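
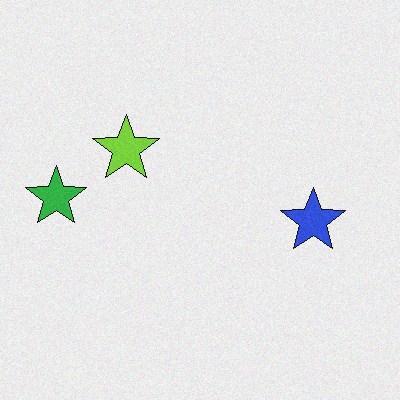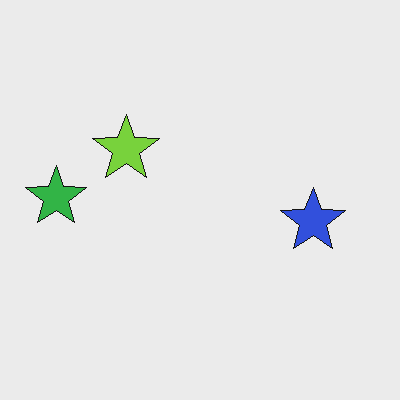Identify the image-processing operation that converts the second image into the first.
The image was degraded with light additive noise.

Random speckle covers the whole image, including the flat background.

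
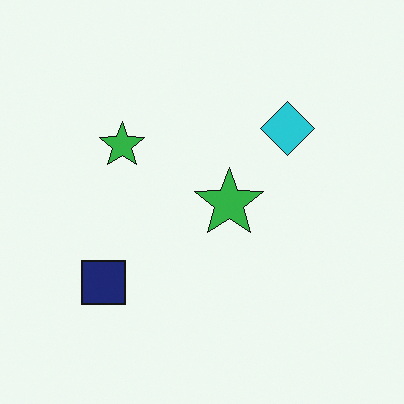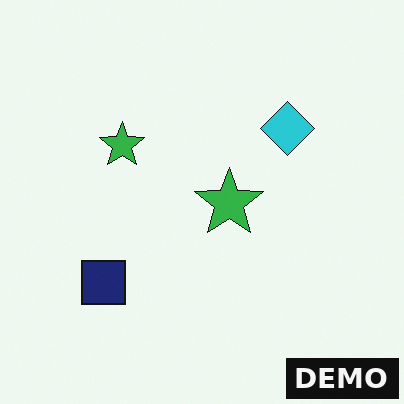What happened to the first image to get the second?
It was watermarked with the text "DEMO" in the lower-right corner.

A dark label reading "DEMO" appears in the lower-right corner.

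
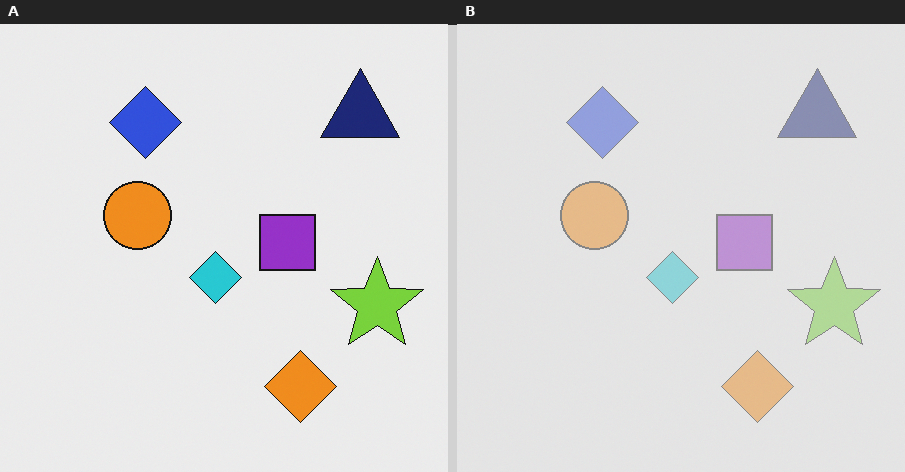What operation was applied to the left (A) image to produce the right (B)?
This is the original image given much lower contrast.

Tones are pushed toward mid-grey across the whole image — a global contrast change.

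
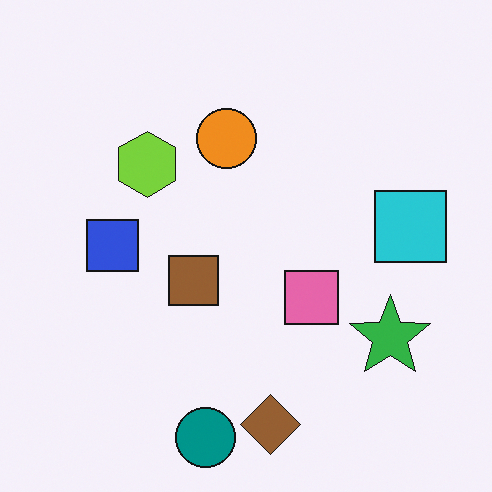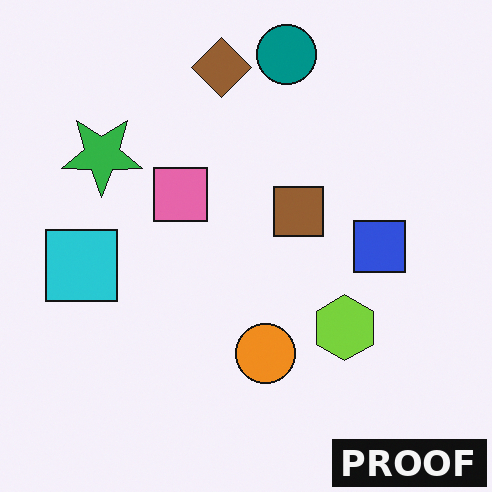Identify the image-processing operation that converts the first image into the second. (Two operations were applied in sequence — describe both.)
The second image is the first rotated 180°, then watermarked with the text "PROOF" in the lower-right corner.

The teal circle sits in the bottom of the first image and the top of the second — consistent with a whole-image 180° rotation. A dark label reading "PROOF" appears in the lower-right corner.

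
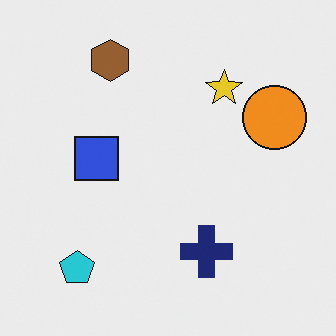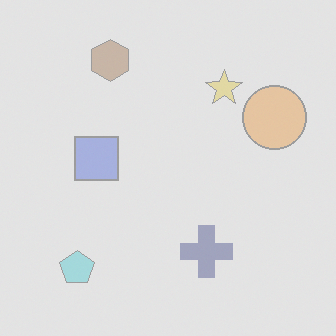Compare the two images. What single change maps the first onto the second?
It was given much lower contrast.

Tones are pushed toward mid-grey across the whole image — a global contrast change.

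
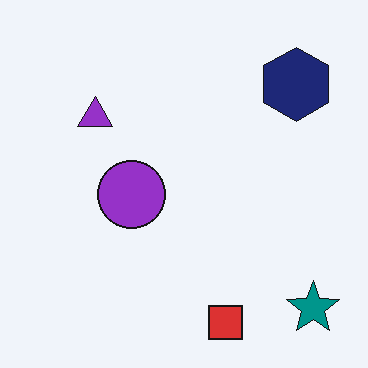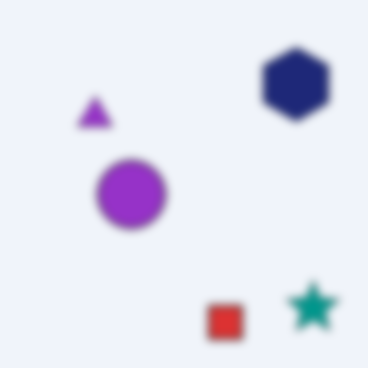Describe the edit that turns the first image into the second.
Noticeably gaussian-blurred.

Shape edges and outlines are uniformly softened across the whole image.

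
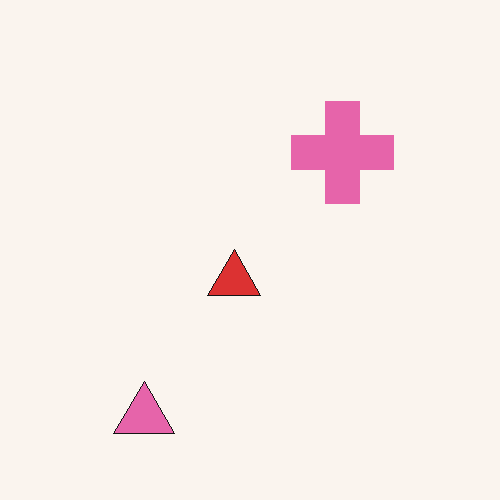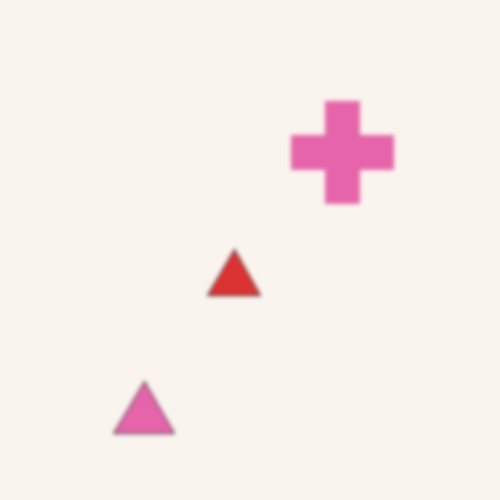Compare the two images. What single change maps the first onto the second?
This is the original image lightly blurred.

Shape edges and outlines are uniformly softened across the whole image.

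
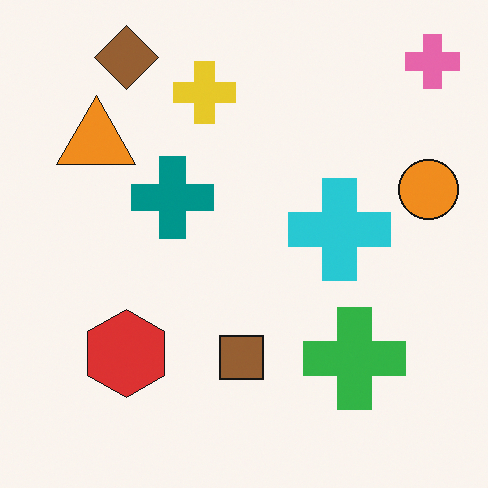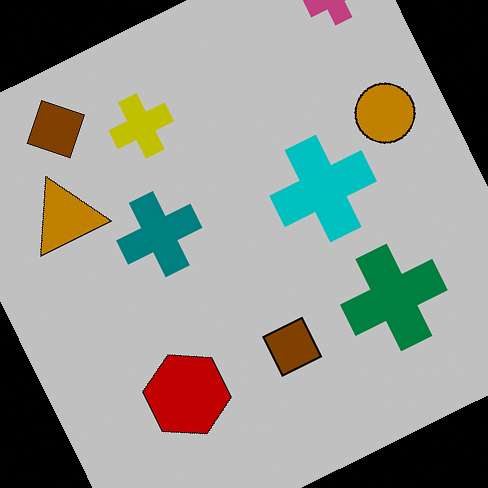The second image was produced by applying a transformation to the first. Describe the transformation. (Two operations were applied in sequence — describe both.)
Heavily posterized to just a handful of flat colors, then rotated counter-clockwise by a clearly visible amount.

Each flat color has snapped to a coarser quantized level — most visibly, the near-white background has dropped to a flat grey. Every shape is tilted by the same angle and the image corners show triangular fill wedges — a whole-image rotation by a non-right angle.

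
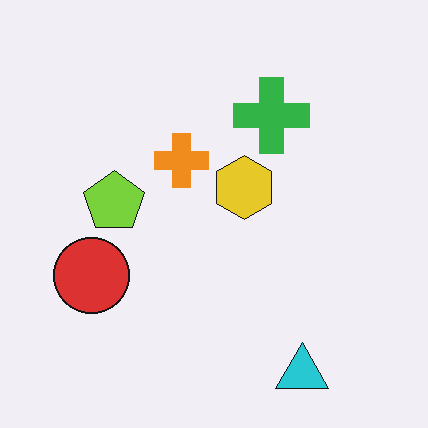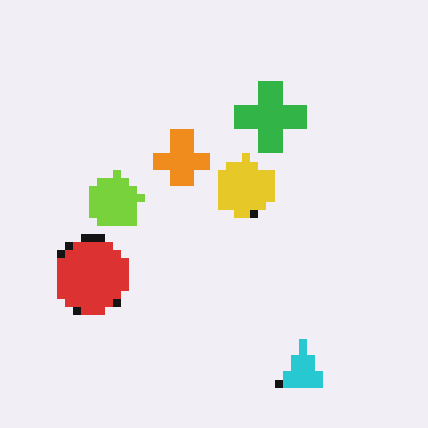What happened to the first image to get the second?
This is the original image pixelated into visible square blocks.

Shapes are reduced to large square blocks; fine edges and outlines are lost — a downscale-then-upscale (mosaic) effect.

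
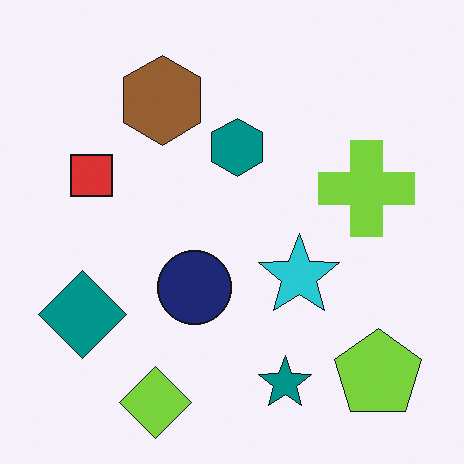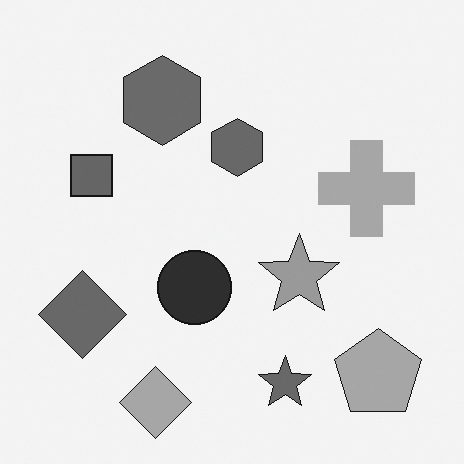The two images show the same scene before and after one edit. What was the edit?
The transformation is: converted to grayscale.

All color is removed — every shape is now a shade of grey.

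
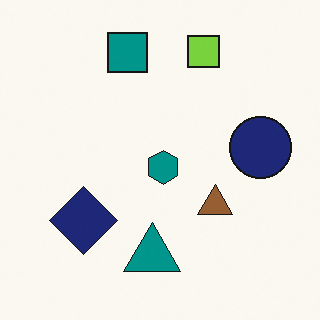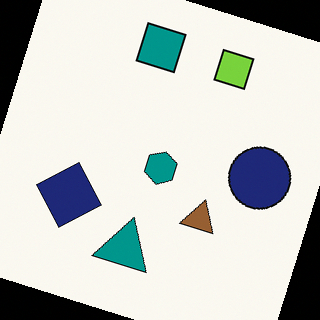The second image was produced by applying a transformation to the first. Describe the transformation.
It was rotated clockwise by a moderate amount.

Every shape is tilted by the same angle and the image corners show triangular fill wedges — a whole-image rotation by a non-right angle.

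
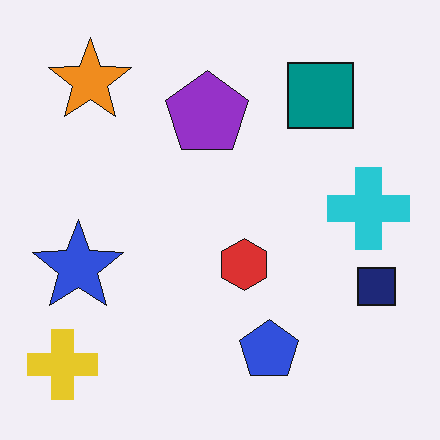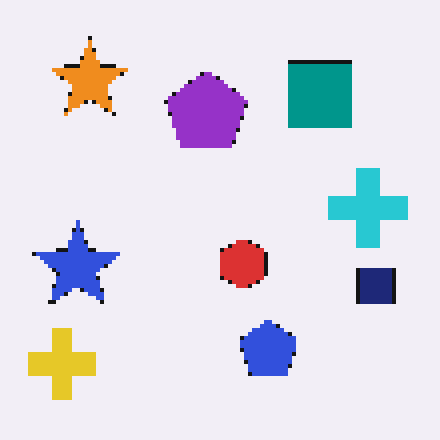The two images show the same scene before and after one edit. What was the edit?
The image was mildly pixelated.

Shapes are reduced to large square blocks; fine edges and outlines are lost — a downscale-then-upscale (mosaic) effect.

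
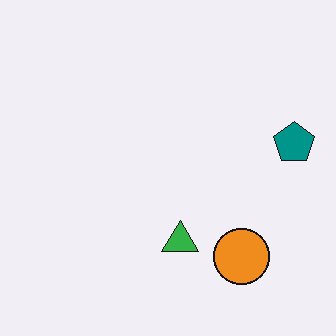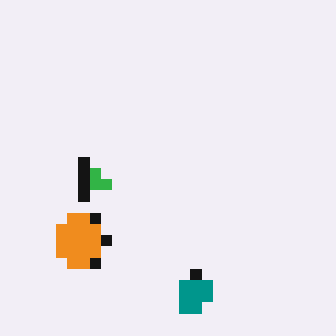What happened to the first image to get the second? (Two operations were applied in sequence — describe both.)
Rotated 90° clockwise, then heavily pixelated into large blocks.

The teal pentagon sits in the right of the first image and the bottom of the second — consistent with a whole-image 90° clockwise rotation. Shapes are reduced to large square blocks; fine edges and outlines are lost — a downscale-then-upscale (mosaic) effect.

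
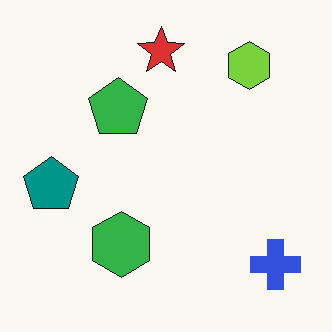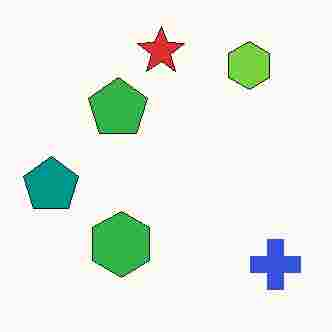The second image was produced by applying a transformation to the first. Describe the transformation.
The transformation is: degraded with heavy JPEG compression.

Blocky 8×8 compression artifacts appear around shape edges and the flat background shows ringing — characteristic JPEG degradation.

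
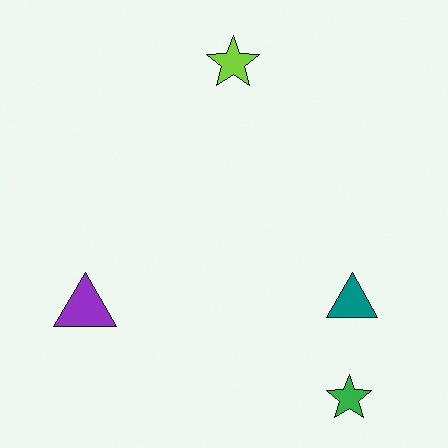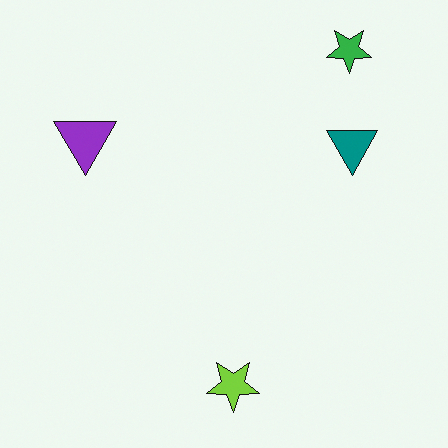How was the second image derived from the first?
It was flipped vertically (top ↔ bottom).

The green star is in the bottom-right of the first image and the top-right of the second — shapes on opposite sides of the horizontal midline have swapped in a mirror flip.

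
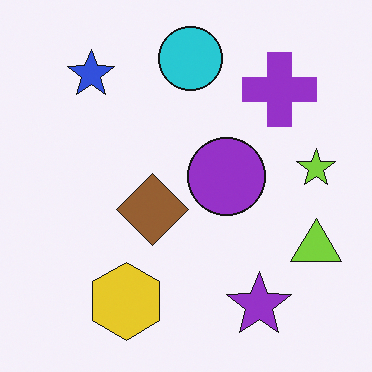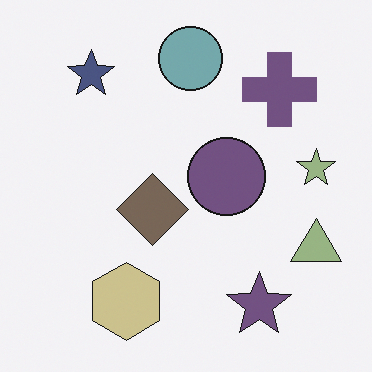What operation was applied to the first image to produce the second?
Made much more muted (saturation change).

All colors are more muted and greyish — a global saturation change.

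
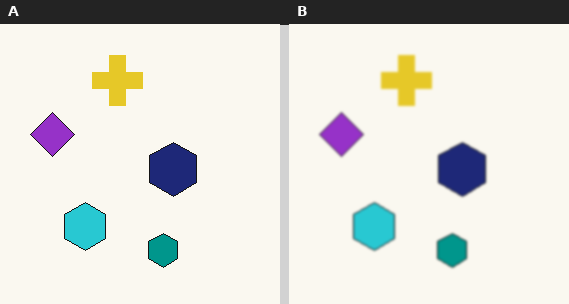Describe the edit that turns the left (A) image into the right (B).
The image was given a subtle gaussian blur.

Shape edges and outlines are uniformly softened across the whole image.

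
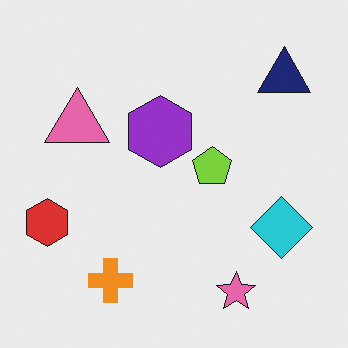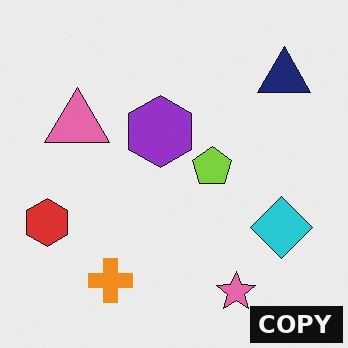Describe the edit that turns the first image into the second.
The second image is the first watermarked with the text "COPY" in the lower-right corner.

A dark label reading "COPY" appears in the lower-right corner.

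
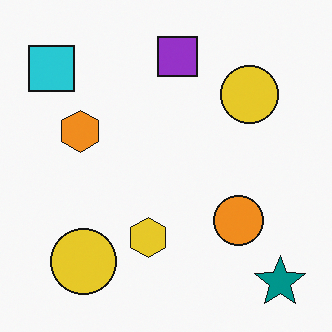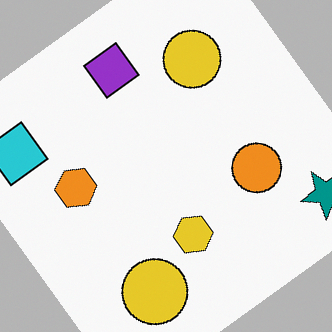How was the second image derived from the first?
This is the original image rotated counter-clockwise by a large amount — several tens of degrees.

Every shape is tilted by the same angle and the image corners show triangular fill wedges — a whole-image rotation by a non-right angle.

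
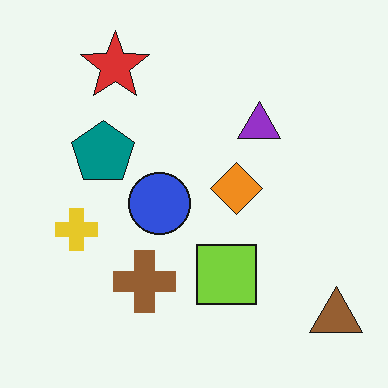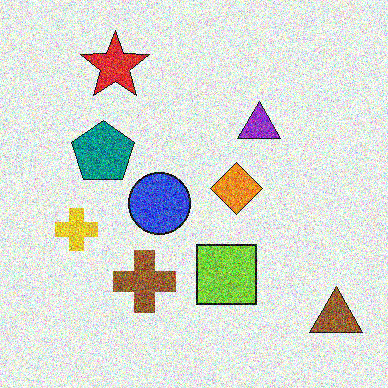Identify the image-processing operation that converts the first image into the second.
This is the original image degraded with a thick layer of grain.

Random speckle covers the whole image, including the flat background.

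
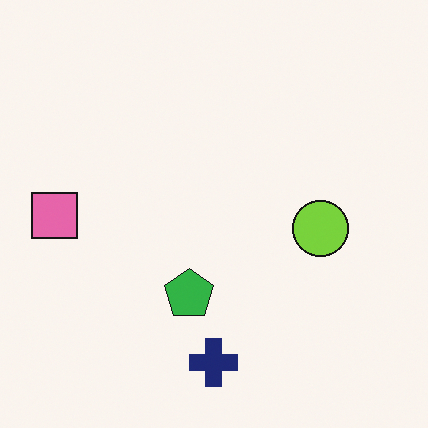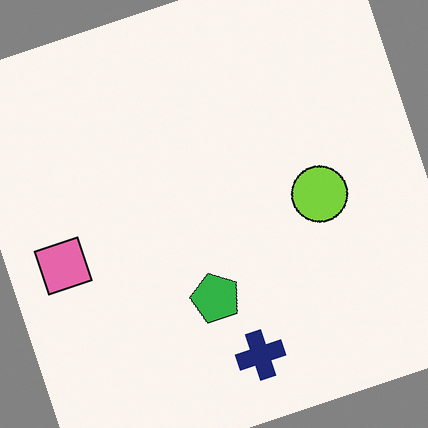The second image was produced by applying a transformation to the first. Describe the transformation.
It was rotated counter-clockwise by a clearly visible amount.

Every shape is tilted by the same angle and the image corners show triangular fill wedges — a whole-image rotation by a non-right angle.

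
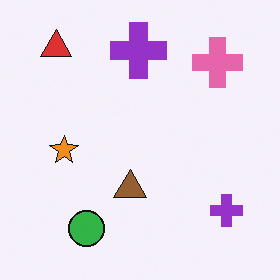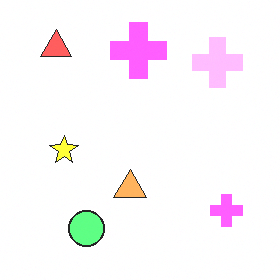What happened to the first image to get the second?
It was brightened a lot.

Every pixel — background and shapes alike — is uniformly brightened.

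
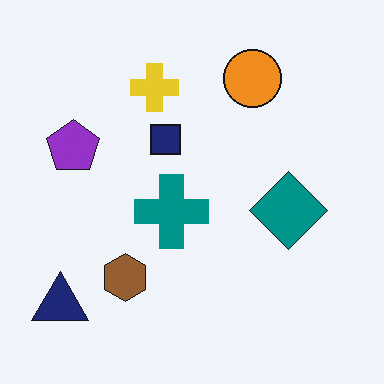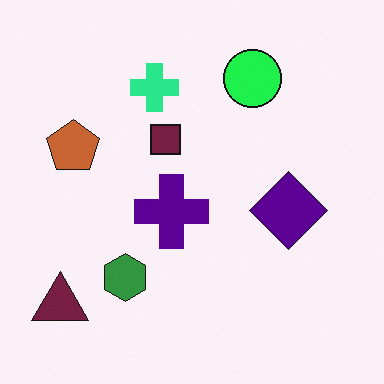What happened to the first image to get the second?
The image was hue-shifted through roughly a third of the color wheel.

Every shape's color has rotated by the same amount around the hue wheel — a uniform hue shift.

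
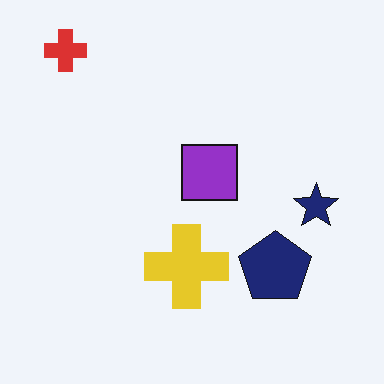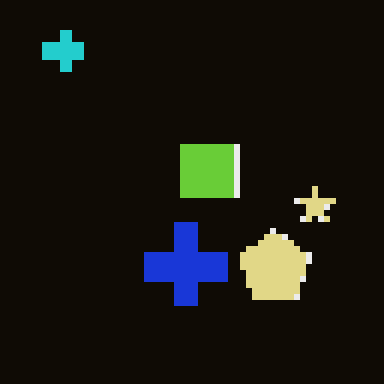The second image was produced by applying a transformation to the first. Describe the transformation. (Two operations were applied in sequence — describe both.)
This is the original image pixelated into visible square blocks, then color-inverted (negative).

Shapes are reduced to large square blocks; fine edges and outlines are lost — a downscale-then-upscale (mosaic) effect. The light background has become dark and every shape's color is its complement — a photographic negative.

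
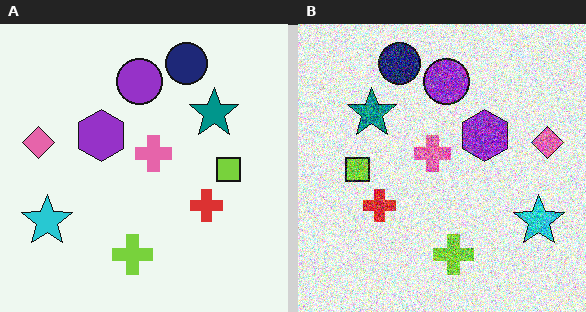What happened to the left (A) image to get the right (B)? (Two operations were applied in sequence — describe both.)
This is the original image flipped horizontally (left ↔ right), then degraded with heavy additive noise.

The pink diamond is in the left of the left (A) image and the right of the right (B) — shapes on opposite sides of the vertical midline have swapped in a mirror flip. Random speckle covers the whole image, including the flat background.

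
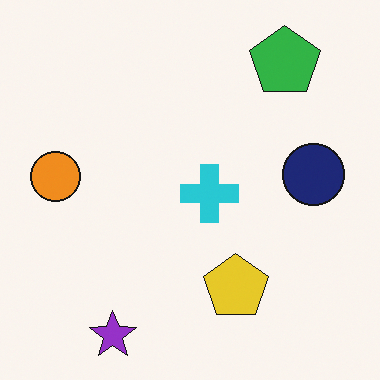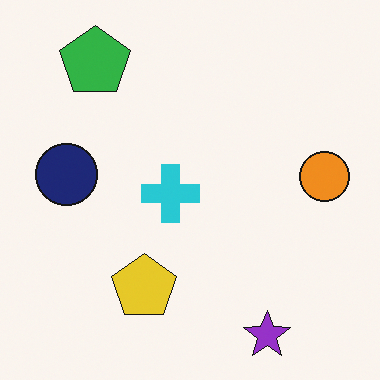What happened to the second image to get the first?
The first image is the second flipped horizontally (left ↔ right).

The orange circle is in the right of the second image and the left of the first — shapes on opposite sides of the vertical midline have swapped in a mirror flip.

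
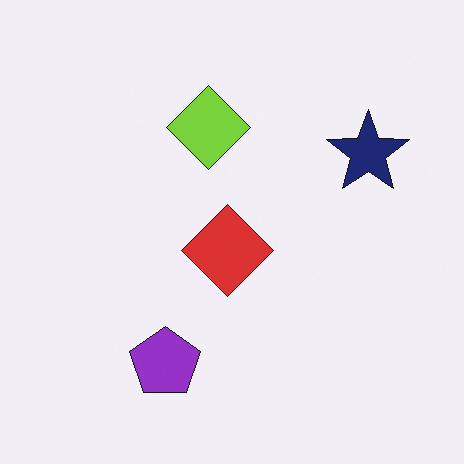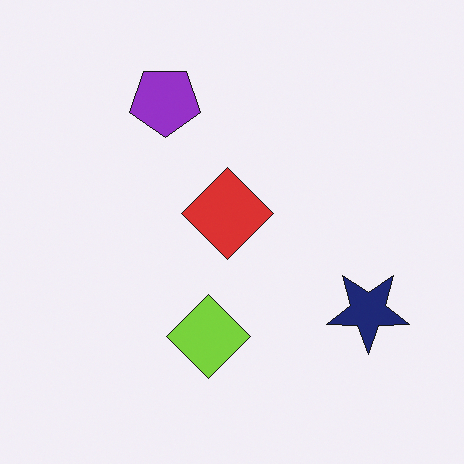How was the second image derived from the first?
The image was flipped vertically (top ↔ bottom).

The purple pentagon is in the bottom of the first image and the top of the second — shapes on opposite sides of the horizontal midline have swapped in a mirror flip.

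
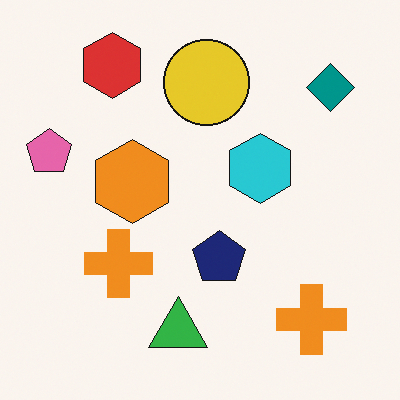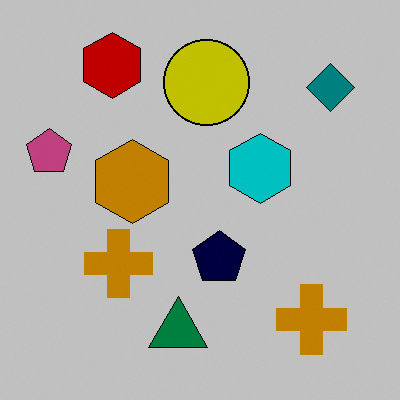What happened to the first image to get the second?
It was heavily posterized to just a handful of flat colors.

Each flat color has snapped to a coarser quantized level — most visibly, the near-white background has dropped to a flat grey.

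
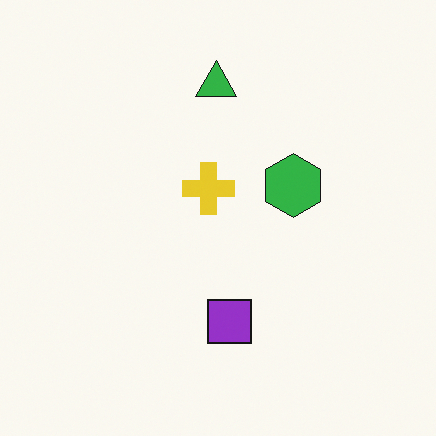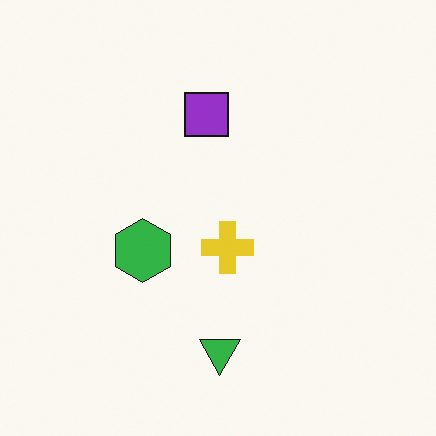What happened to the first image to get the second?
The second image is the first rotated 180°.

The green triangle sits in the top of the first image and the bottom of the second — consistent with a whole-image 180° rotation.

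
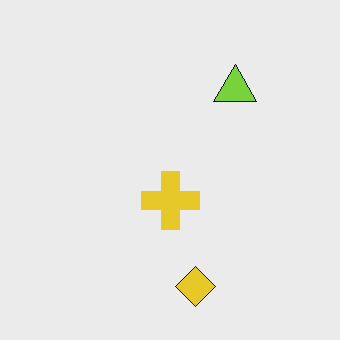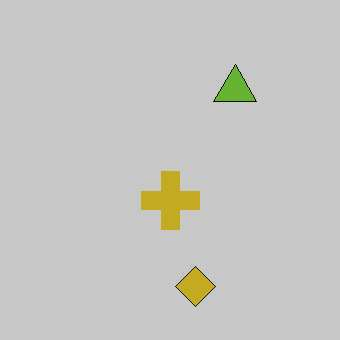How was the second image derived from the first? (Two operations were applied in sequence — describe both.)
This is the original image given moderate JPEG compression, then slightly darkened.

Blocky 8×8 compression artifacts appear around shape edges and the flat background shows ringing — characteristic JPEG degradation. Every pixel — background and shapes alike — is uniformly darkened.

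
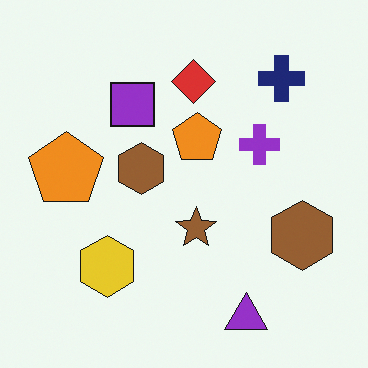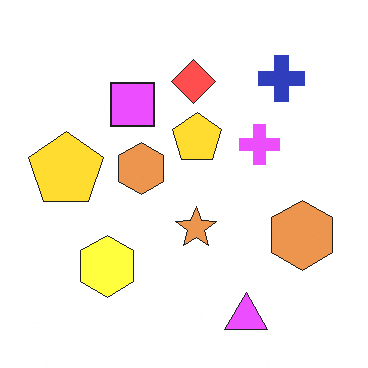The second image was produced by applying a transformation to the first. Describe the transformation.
The second image is the first substantially brightened.

Every pixel — background and shapes alike — is uniformly brightened.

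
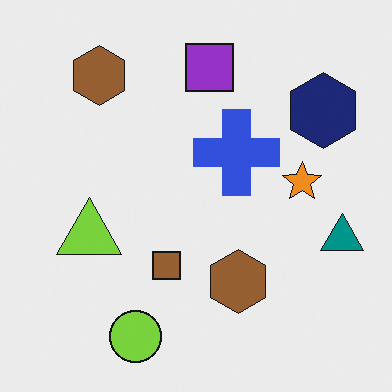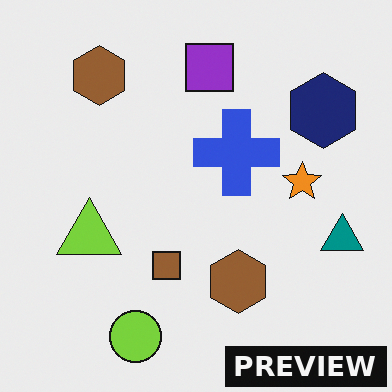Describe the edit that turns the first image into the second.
This is the original image watermarked with the text "PREVIEW" in the lower-right corner.

A dark label reading "PREVIEW" appears in the lower-right corner.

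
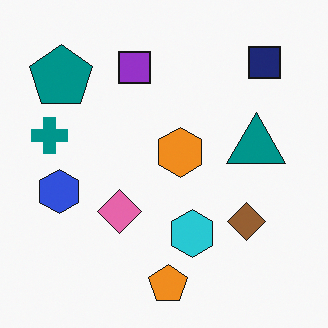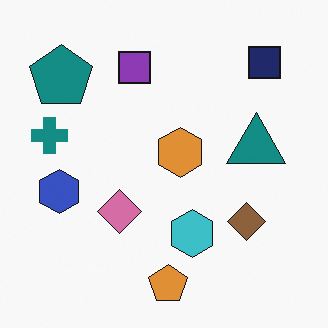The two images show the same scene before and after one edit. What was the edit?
The second image is the first slightly desaturated.

All colors are more muted and greyish — a global saturation change.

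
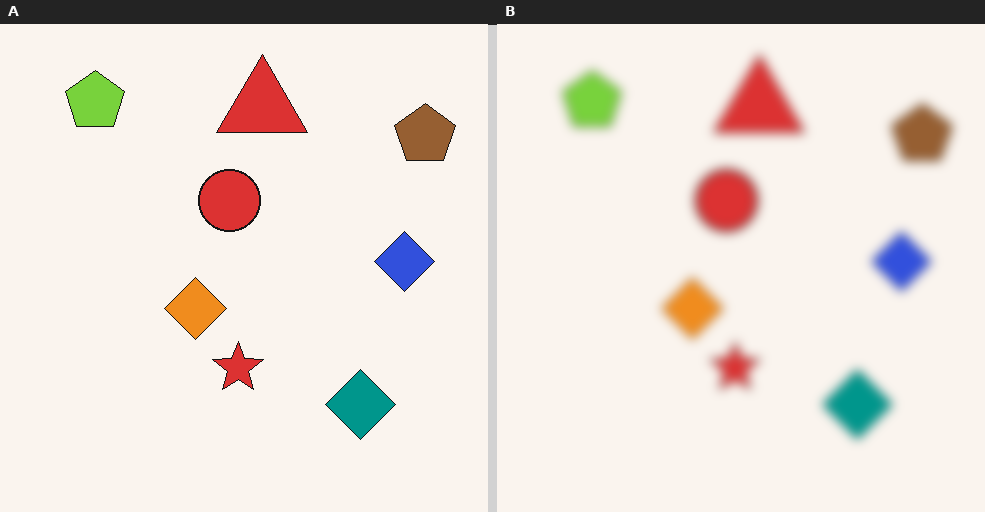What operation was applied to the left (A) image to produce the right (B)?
This is the original image heavily blurred.

Shape edges and outlines are uniformly softened across the whole image.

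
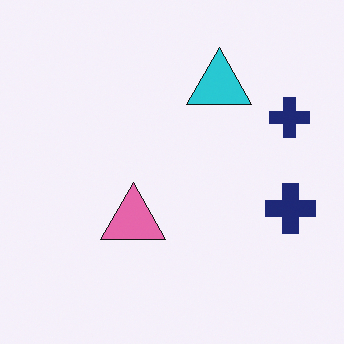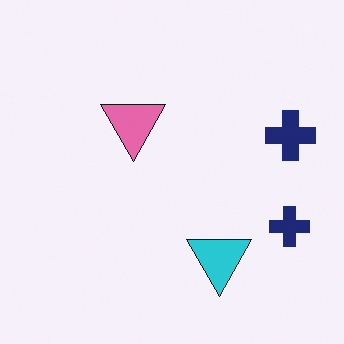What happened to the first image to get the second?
The transformation is: flipped vertically (top ↔ bottom).

The cyan triangle is in the top of the first image and the bottom of the second — shapes on opposite sides of the horizontal midline have swapped in a mirror flip.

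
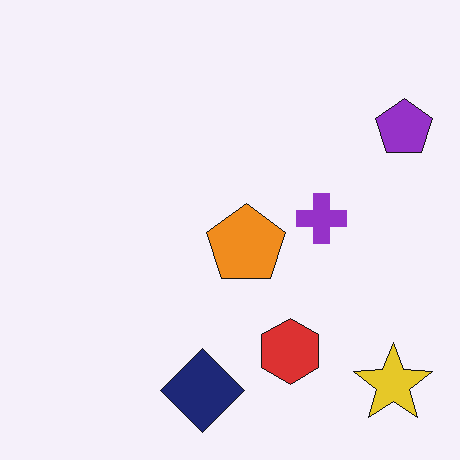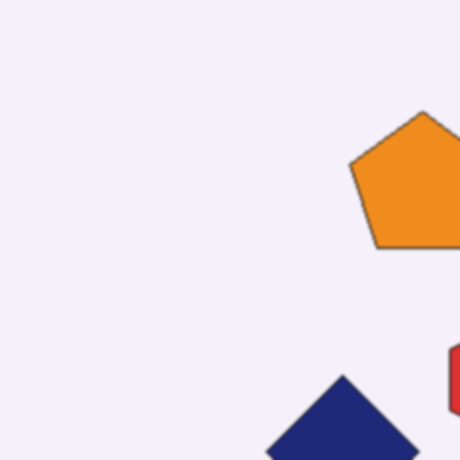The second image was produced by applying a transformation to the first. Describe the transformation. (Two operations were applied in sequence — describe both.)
The transformation is: cropped tightly and scaled back up, then given a subtle gaussian blur.

The visible shapes are larger and the field of view is narrower; shapes near the original edges may be partly or wholly outside the frame — a crop-and-rescale. Shape edges and outlines are uniformly softened across the whole image.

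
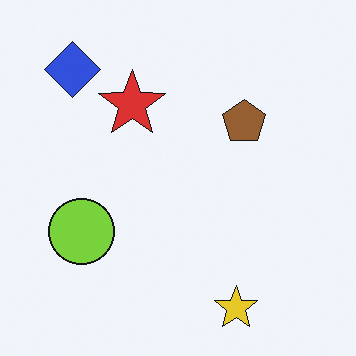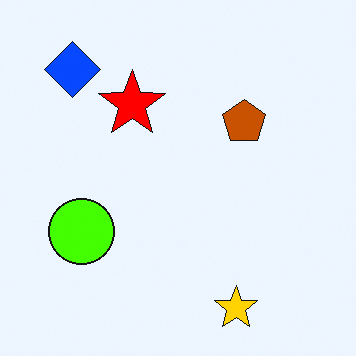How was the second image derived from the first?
The image was made much more vivid (saturation change).

All colors are more vivid — a global saturation change.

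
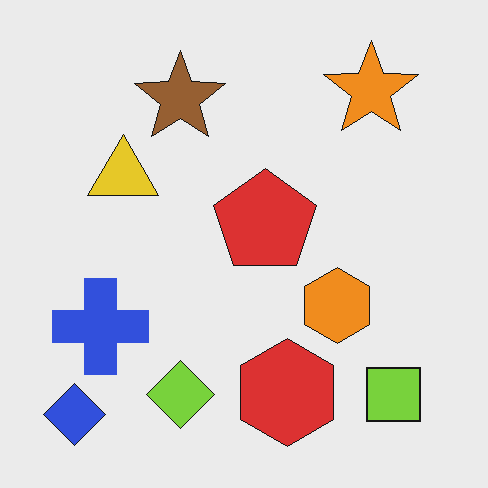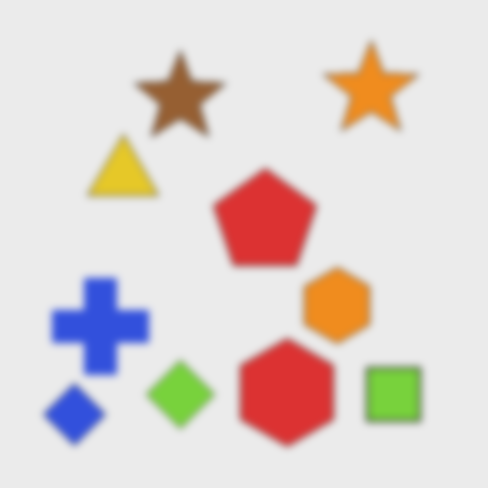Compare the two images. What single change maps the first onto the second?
The transformation is: moderately blurred.

Shape edges and outlines are uniformly softened across the whole image.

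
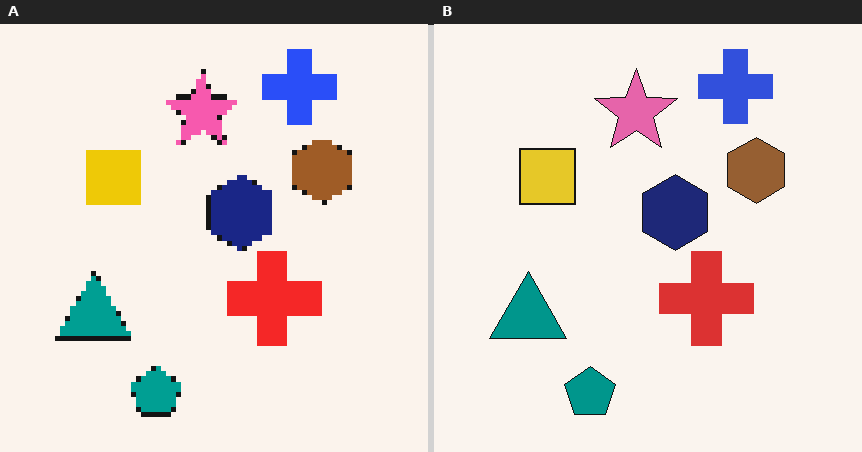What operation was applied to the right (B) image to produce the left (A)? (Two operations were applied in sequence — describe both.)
This is the original image slightly oversaturated, then lightly pixelated (a mild mosaic effect).

All colors are more vivid — a global saturation change. Shapes are reduced to large square blocks; fine edges and outlines are lost — a downscale-then-upscale (mosaic) effect.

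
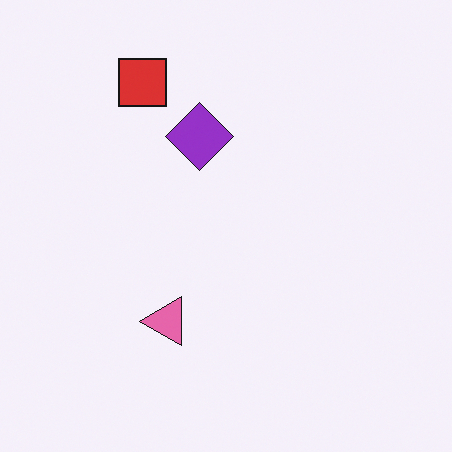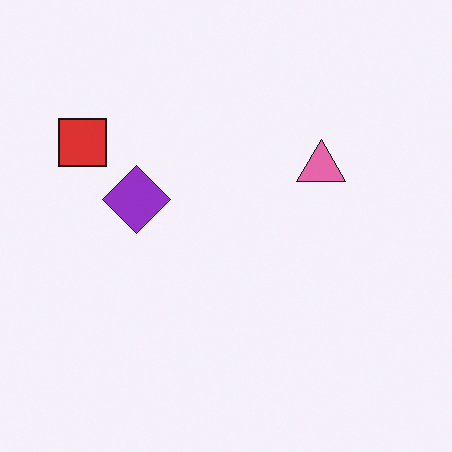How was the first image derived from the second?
The transformation is: transposed (reflected across the top-left ↔ bottom-right diagonal).

Shapes have swapped their row and column positions — what was in the top-right is now in the bottom-left — a diagonal reflection.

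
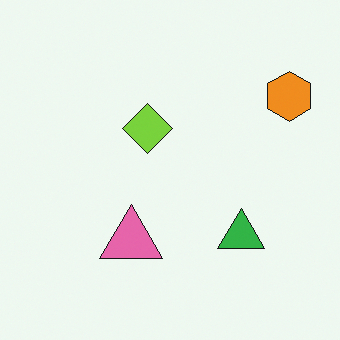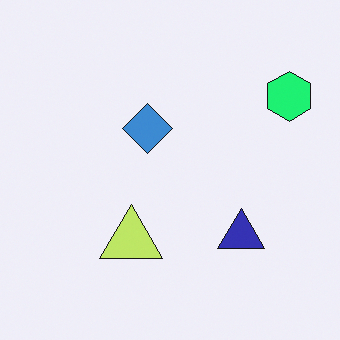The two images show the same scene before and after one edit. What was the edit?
The transformation is: hue-shifted by a moderate amount.

Every shape's color has rotated by the same amount around the hue wheel — a uniform hue shift.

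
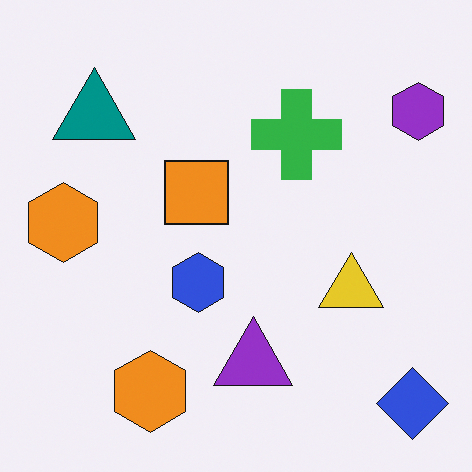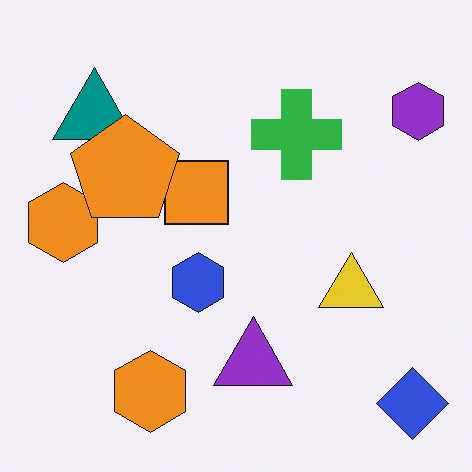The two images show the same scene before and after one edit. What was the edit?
The transformation is: overlaid with an additional orange pentagon.

An orange pentagon appears in the second image that is absent from the first.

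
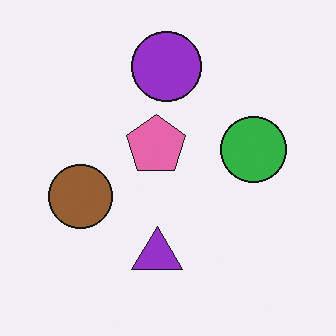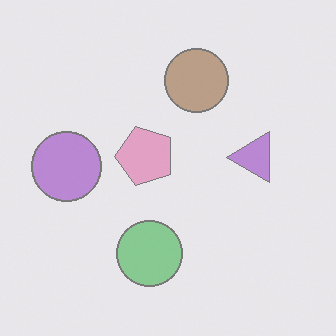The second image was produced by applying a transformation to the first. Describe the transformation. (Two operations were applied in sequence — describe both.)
The second image is the first washed out (contrast reduced), then transposed (reflected across the top-left ↔ bottom-right diagonal).

Tones are pushed toward mid-grey across the whole image — a global contrast change. Shapes have swapped their row and column positions — what was in the top-right is now in the bottom-left — a diagonal reflection.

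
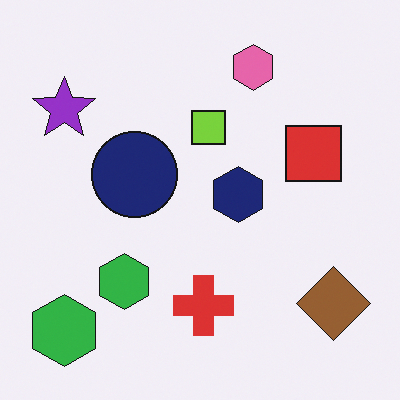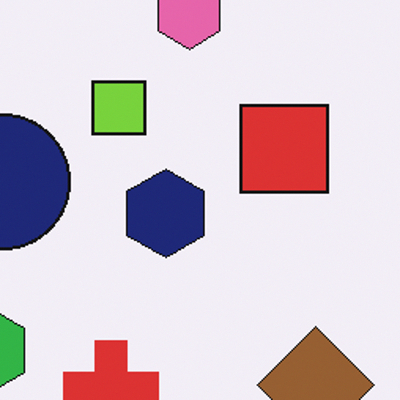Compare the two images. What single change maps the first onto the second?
The transformation is: cropped slightly and scaled back up.

The visible shapes are larger and the field of view is narrower; shapes near the original edges may be partly or wholly outside the frame — a crop-and-rescale.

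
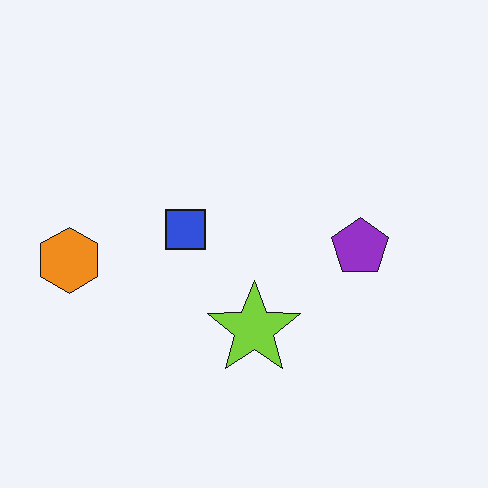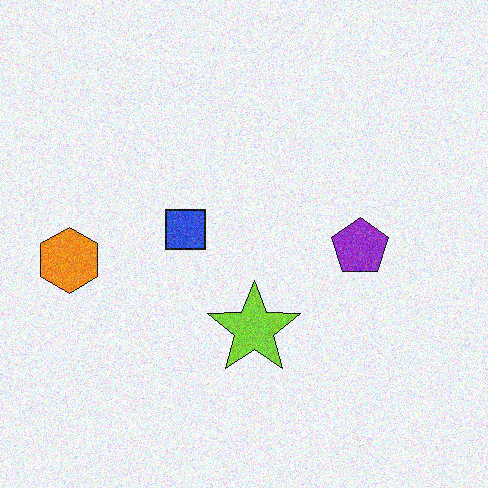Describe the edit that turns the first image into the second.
The transformation is: degraded with visible gaussian noise.

Random speckle covers the whole image, including the flat background.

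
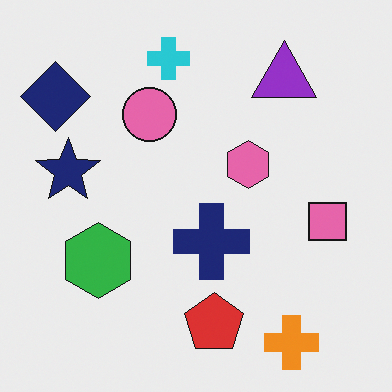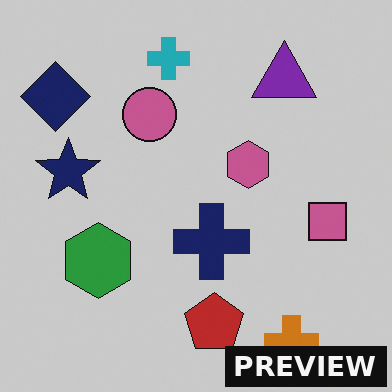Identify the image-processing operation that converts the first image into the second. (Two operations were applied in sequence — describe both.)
Slightly darkened, then watermarked with the text "PREVIEW" in the lower-right corner.

Every pixel — background and shapes alike — is uniformly darkened. A dark label reading "PREVIEW" appears in the lower-right corner.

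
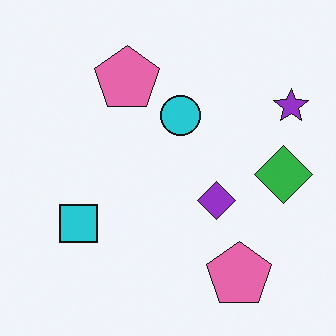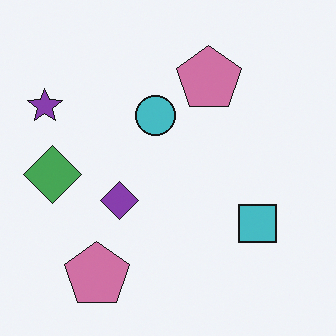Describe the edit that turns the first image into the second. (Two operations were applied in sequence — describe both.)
The image was slightly desaturated, then flipped horizontally (left ↔ right).

All colors are more muted and greyish — a global saturation change. The purple star is in the top-right of the first image and the top-left of the second — shapes on opposite sides of the vertical midline have swapped in a mirror flip.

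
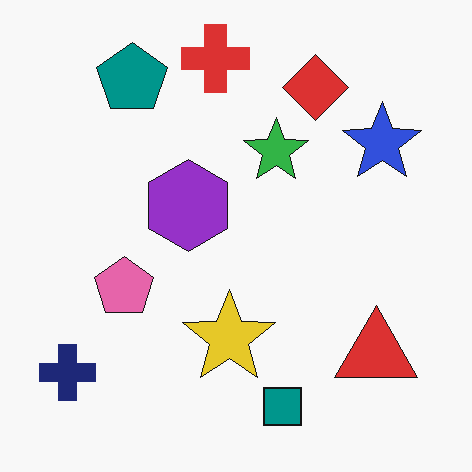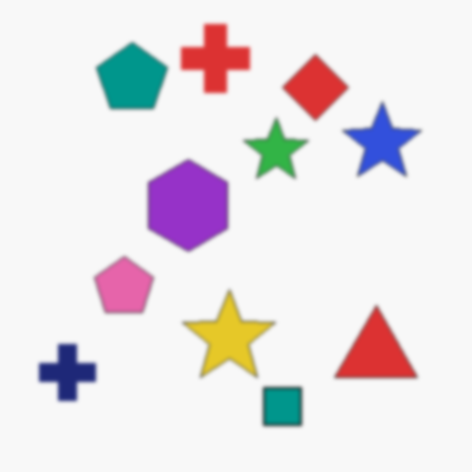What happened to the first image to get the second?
The second image is the first slightly softened.

Shape edges and outlines are uniformly softened across the whole image.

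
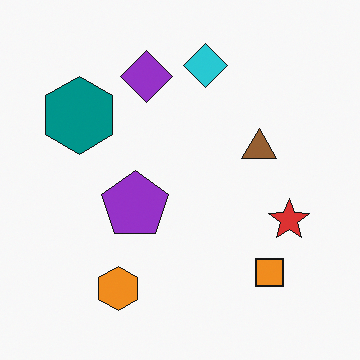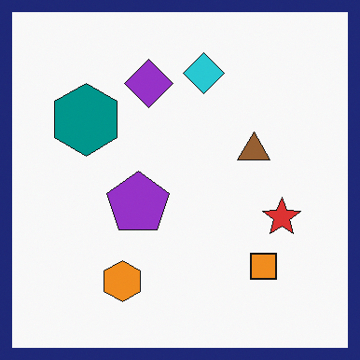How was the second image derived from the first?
Framed with a navy border.

A solid navy frame runs around the edge of the second image, with the content slightly shrunk inside it.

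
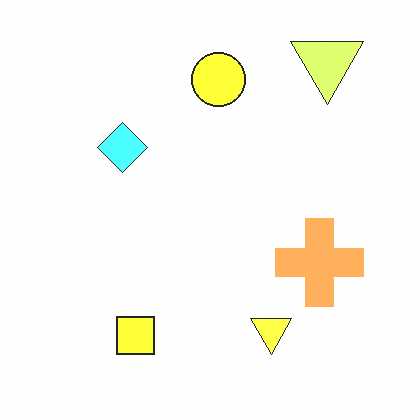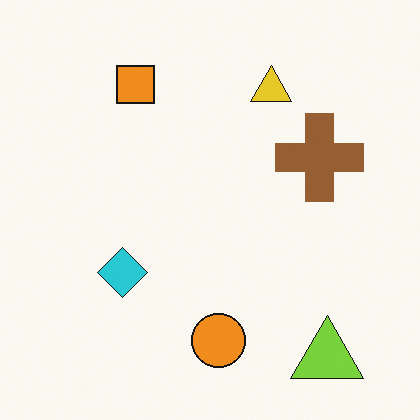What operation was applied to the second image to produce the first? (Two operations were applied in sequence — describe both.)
The transformation is: substantially brightened, then flipped vertically (top ↔ bottom).

Every pixel — background and shapes alike — is uniformly brightened. The lime triangle is in the bottom-right of the second image and the top-right of the first — shapes on opposite sides of the horizontal midline have swapped in a mirror flip.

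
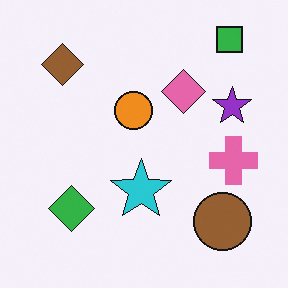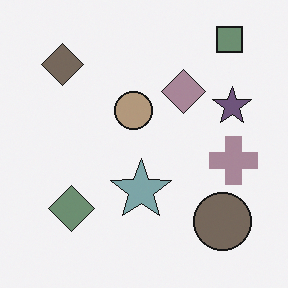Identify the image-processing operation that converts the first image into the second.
Made much more muted (saturation change).

All colors are more muted and greyish — a global saturation change.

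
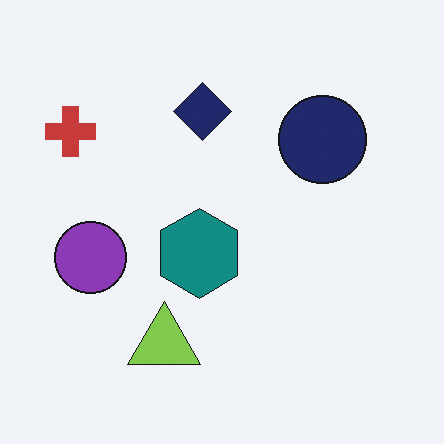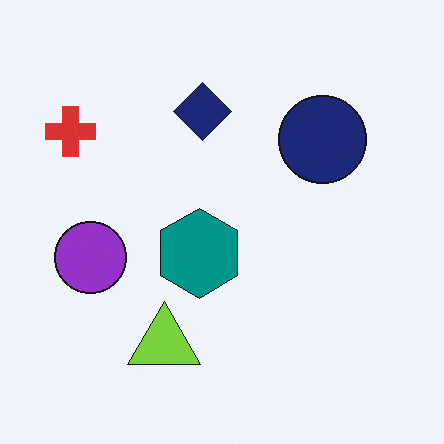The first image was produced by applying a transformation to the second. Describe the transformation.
This is the original image slightly desaturated.

All colors are more muted and greyish — a global saturation change.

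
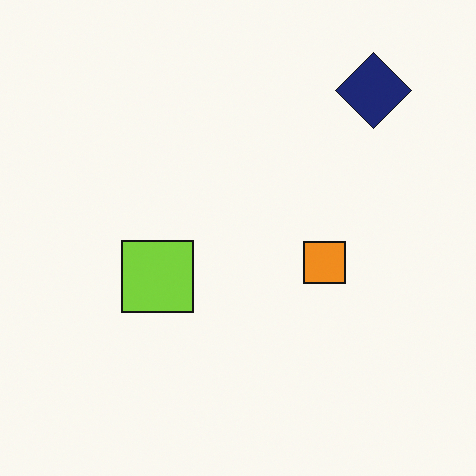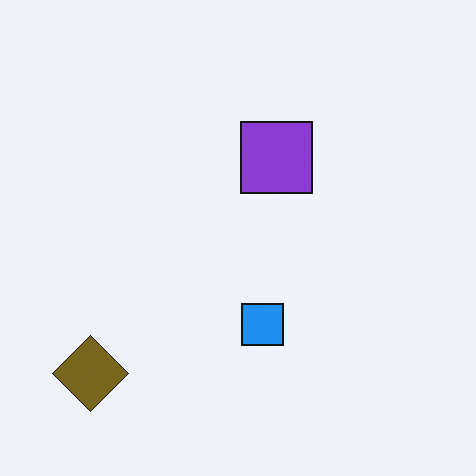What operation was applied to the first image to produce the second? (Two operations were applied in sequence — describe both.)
The image was hue-shifted by a large amount, then transposed (reflected across the top-left ↔ bottom-right diagonal).

Every shape's color has rotated by the same amount around the hue wheel — a uniform hue shift. Shapes have swapped their row and column positions — what was in the top-right is now in the bottom-left — a diagonal reflection.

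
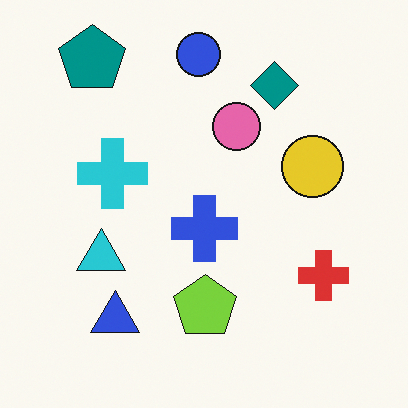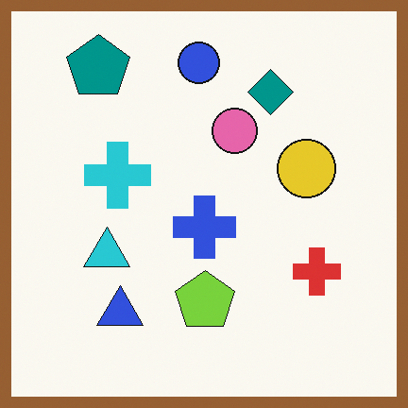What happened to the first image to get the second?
The image was framed with a brown border.

A solid brown frame runs around the edge of the second image, with the content slightly shrunk inside it.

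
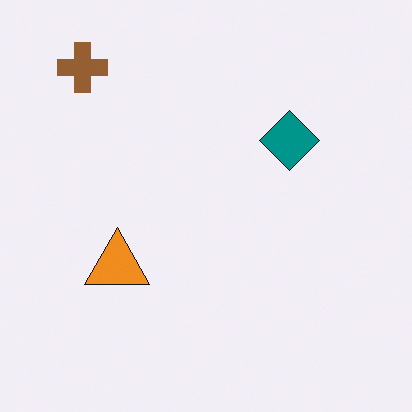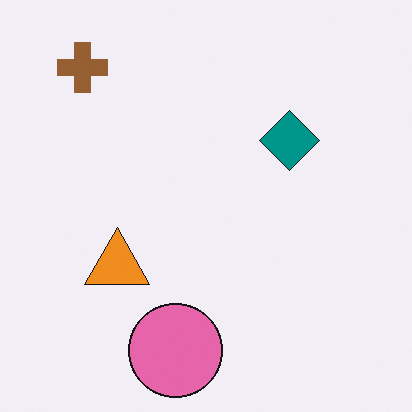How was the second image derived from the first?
The image was overlaid with an additional pink circle.

A pink circle appears in the second image that is absent from the first.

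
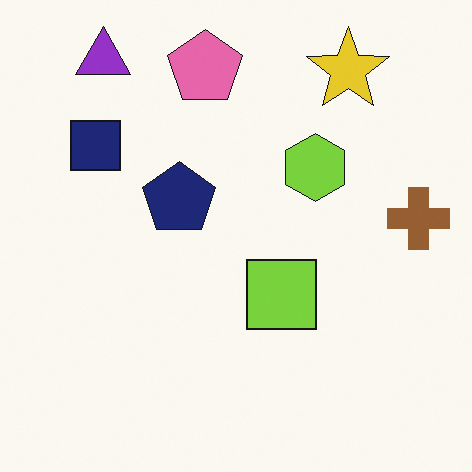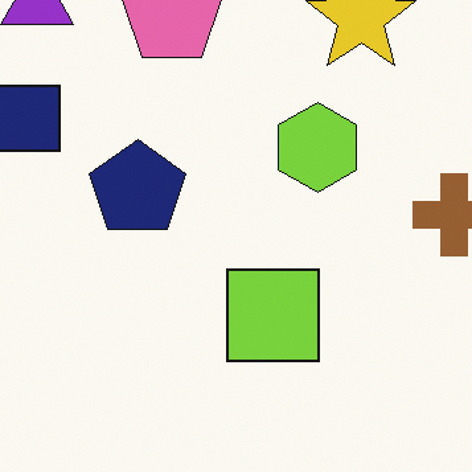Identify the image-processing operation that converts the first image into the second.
This is the original image cropped to a modestly smaller region and rescaled.

The visible shapes are larger and the field of view is narrower; shapes near the original edges may be partly or wholly outside the frame — a crop-and-rescale.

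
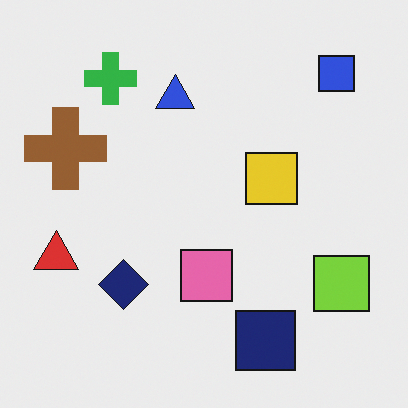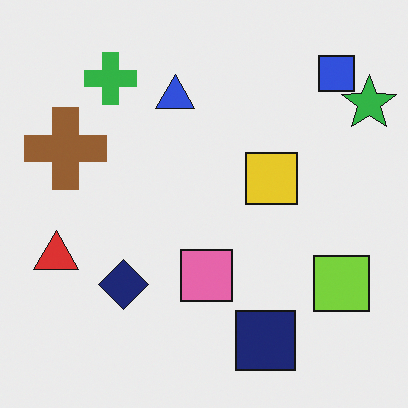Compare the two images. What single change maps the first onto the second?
The second image is the first overlaid with an additional green star.

A green star appears in the second image that is absent from the first.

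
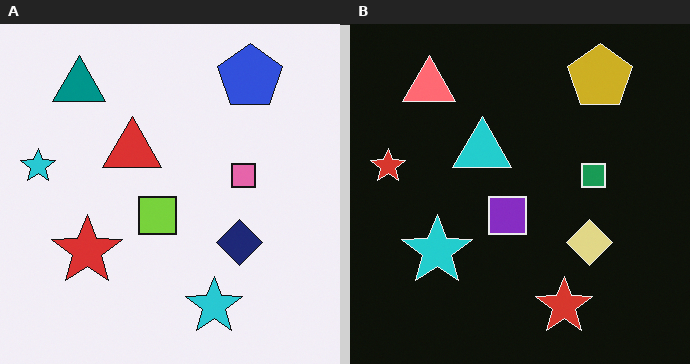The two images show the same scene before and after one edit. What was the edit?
Color-inverted (negative).

The light background has become dark and every shape's color is its complement — a photographic negative.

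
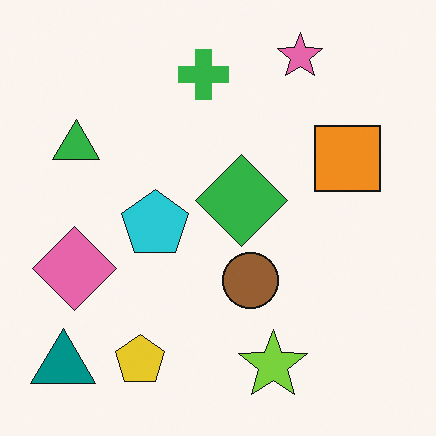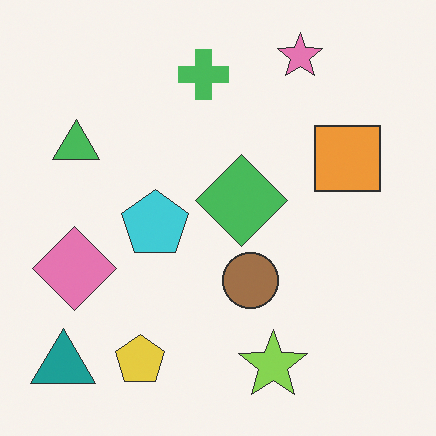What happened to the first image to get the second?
Given slightly reduced contrast.

Tones are pushed toward mid-grey across the whole image — a global contrast change.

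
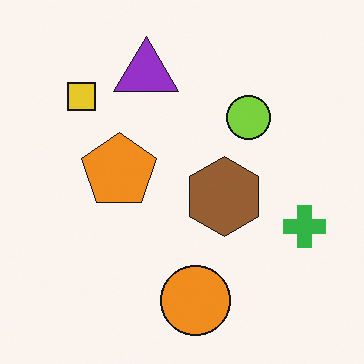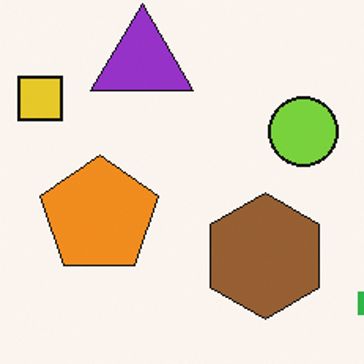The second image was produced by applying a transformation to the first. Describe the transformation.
The image was cropped to a modestly smaller region and rescaled.

The visible shapes are larger and the field of view is narrower; shapes near the original edges may be partly or wholly outside the frame — a crop-and-rescale.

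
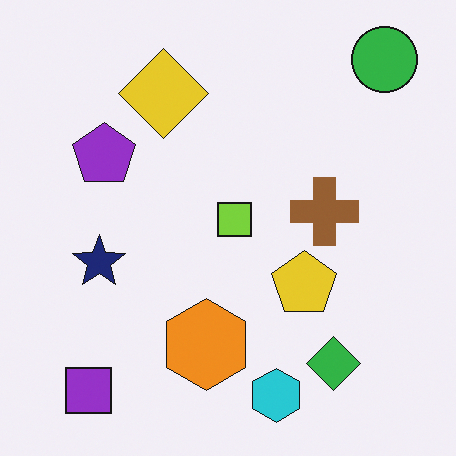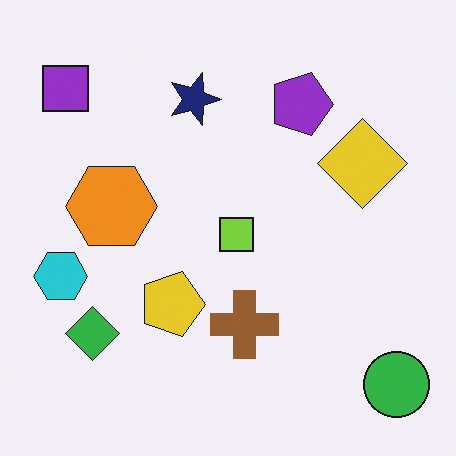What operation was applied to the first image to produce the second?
The image was rotated 90° clockwise.

The green circle sits in the top-right of the first image and the bottom-right of the second — consistent with a whole-image 90° clockwise rotation.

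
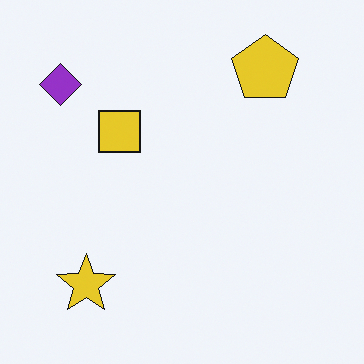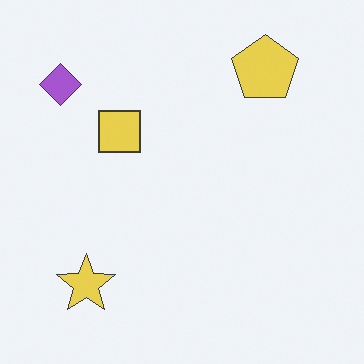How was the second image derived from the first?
The transformation is: given slightly reduced contrast.

Tones are pushed toward mid-grey across the whole image — a global contrast change.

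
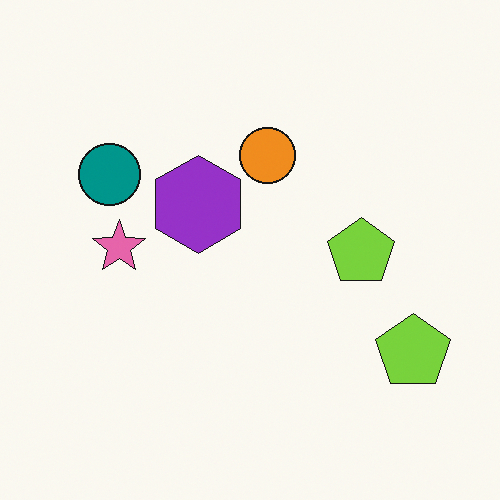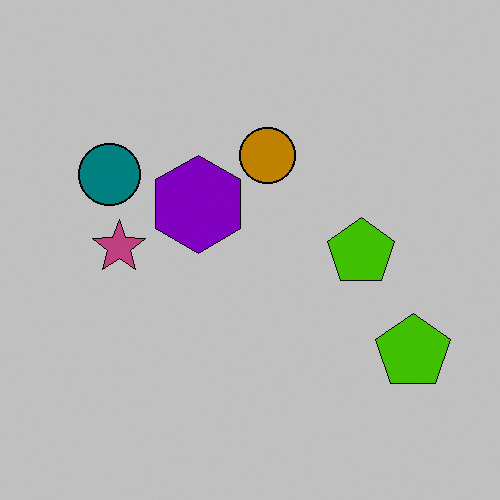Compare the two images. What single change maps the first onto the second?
Heavily posterized to just a handful of flat colors.

Each flat color has snapped to a coarser quantized level — most visibly, the near-white background has dropped to a flat grey.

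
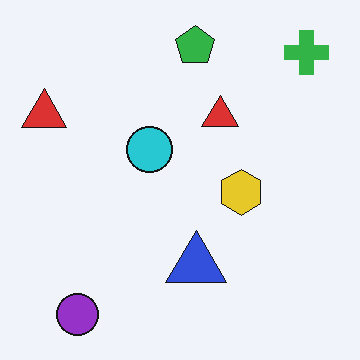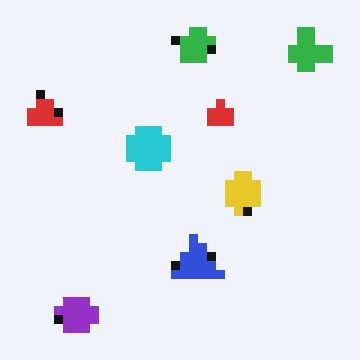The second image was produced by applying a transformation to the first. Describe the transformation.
Coarsely pixelated.

Shapes are reduced to large square blocks; fine edges and outlines are lost — a downscale-then-upscale (mosaic) effect.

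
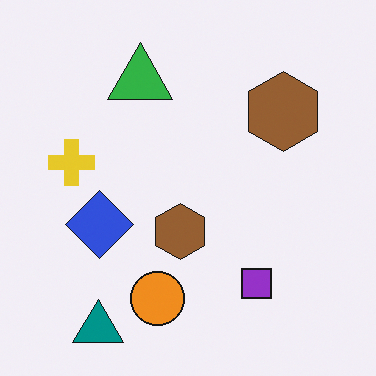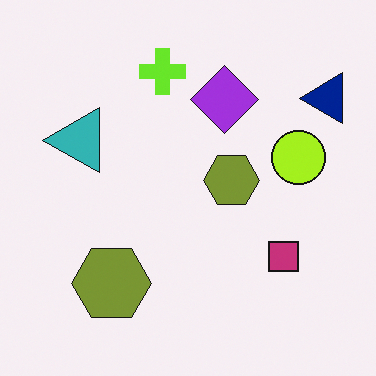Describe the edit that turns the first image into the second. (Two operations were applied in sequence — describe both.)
The image was transposed (reflected across the top-left ↔ bottom-right diagonal), then hue-shifted slightly.

Shapes have swapped their row and column positions — what was in the top-right is now in the bottom-left — a diagonal reflection. Every shape's color has rotated by the same amount around the hue wheel — a uniform hue shift.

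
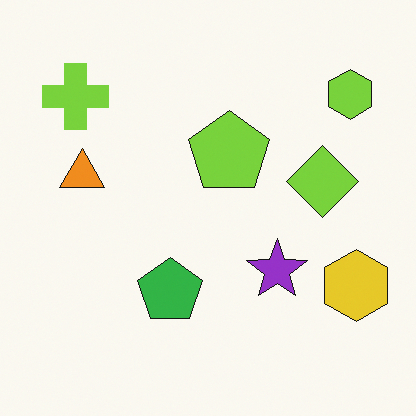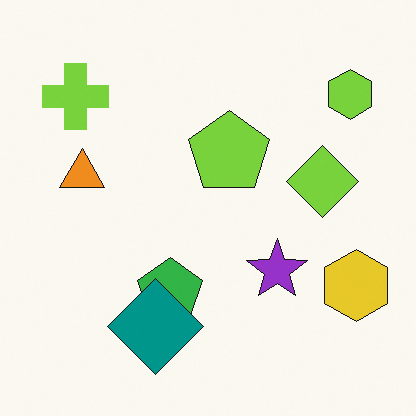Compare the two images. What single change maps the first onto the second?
Overlaid with an additional teal diamond.

A teal diamond appears in the second image that is absent from the first.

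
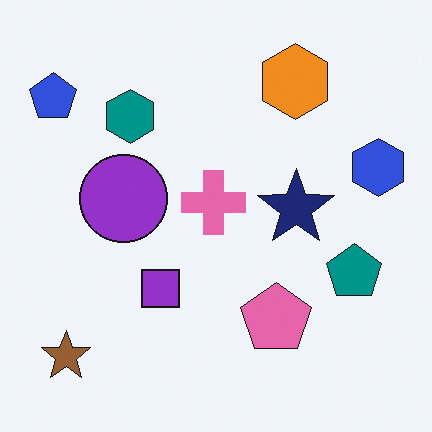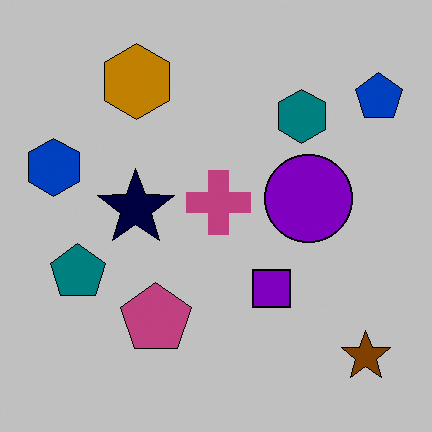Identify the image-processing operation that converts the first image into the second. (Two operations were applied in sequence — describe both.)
The image was heavily posterized to just a handful of flat colors, then flipped horizontally (left ↔ right).

Each flat color has snapped to a coarser quantized level — most visibly, the near-white background has dropped to a flat grey. The blue pentagon is in the top-left of the first image and the top-right of the second — shapes on opposite sides of the vertical midline have swapped in a mirror flip.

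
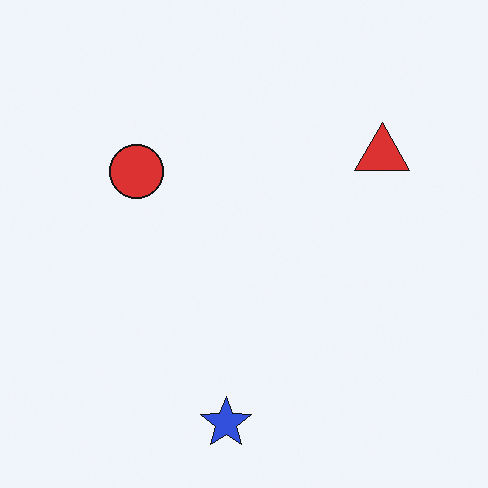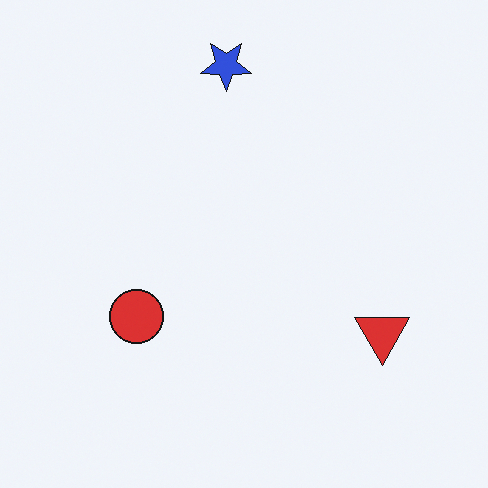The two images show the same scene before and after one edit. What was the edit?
It was flipped vertically (top ↔ bottom).

The blue star is in the bottom of the first image and the top of the second — shapes on opposite sides of the horizontal midline have swapped in a mirror flip.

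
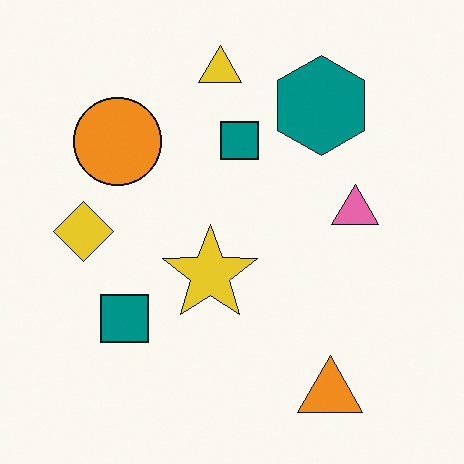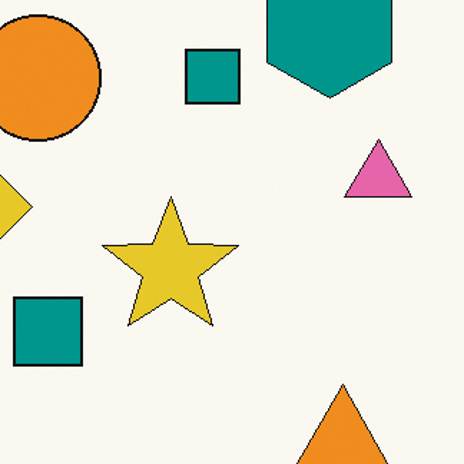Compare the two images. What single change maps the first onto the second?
Cropped to a modestly smaller region and rescaled.

The visible shapes are larger and the field of view is narrower; shapes near the original edges may be partly or wholly outside the frame — a crop-and-rescale.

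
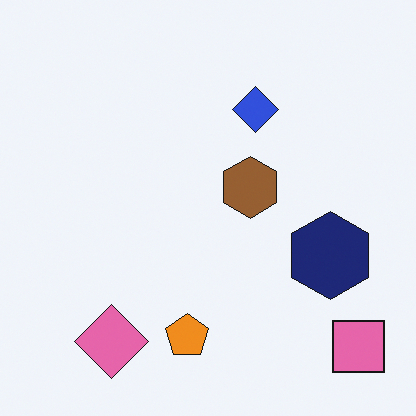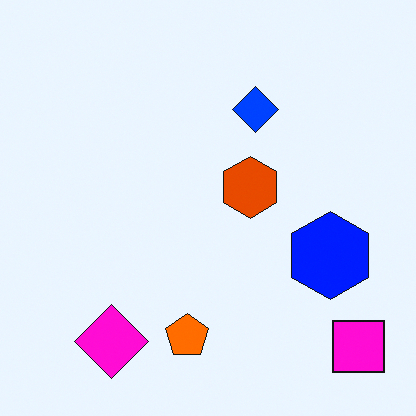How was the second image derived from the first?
Made much more vivid (saturation change).

All colors are more vivid — a global saturation change.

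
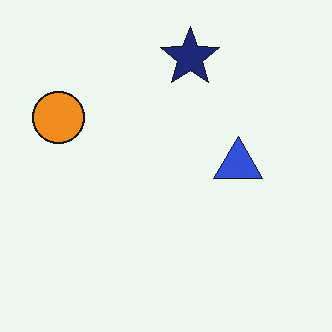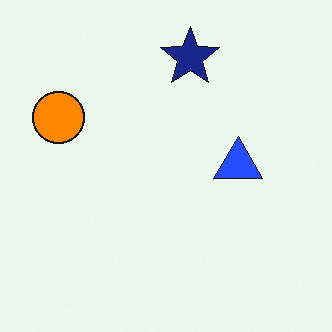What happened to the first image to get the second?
The image was slightly oversaturated.

All colors are more vivid — a global saturation change.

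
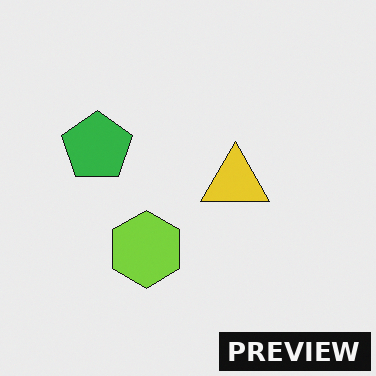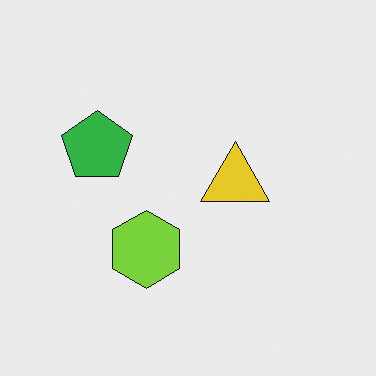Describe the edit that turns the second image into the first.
This is the original image watermarked with the text "PREVIEW" in the lower-right corner.

A dark label reading "PREVIEW" appears in the lower-right corner.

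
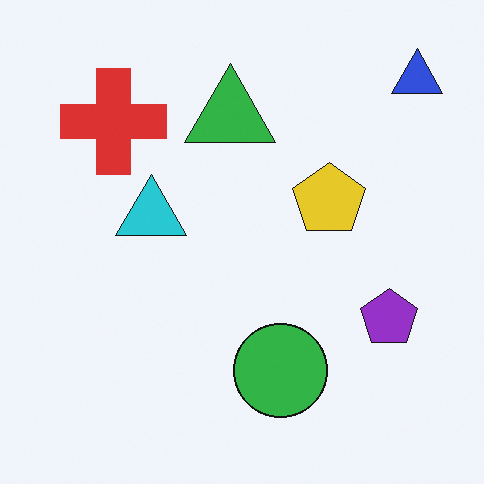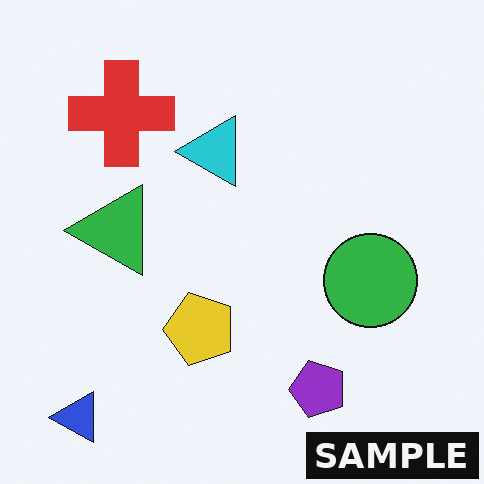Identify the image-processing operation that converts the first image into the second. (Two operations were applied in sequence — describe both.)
It was transposed (reflected across the top-left ↔ bottom-right diagonal), then watermarked with the text "SAMPLE" in the lower-right corner.

Shapes have swapped their row and column positions — what was in the top-right is now in the bottom-left — a diagonal reflection. A dark label reading "SAMPLE" appears in the lower-right corner.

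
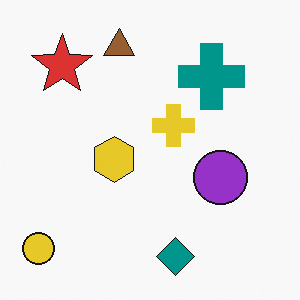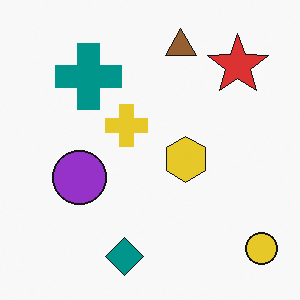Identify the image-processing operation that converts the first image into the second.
Flipped horizontally (left ↔ right).

The yellow circle is in the bottom-left of the first image and the bottom-right of the second — shapes on opposite sides of the vertical midline have swapped in a mirror flip.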